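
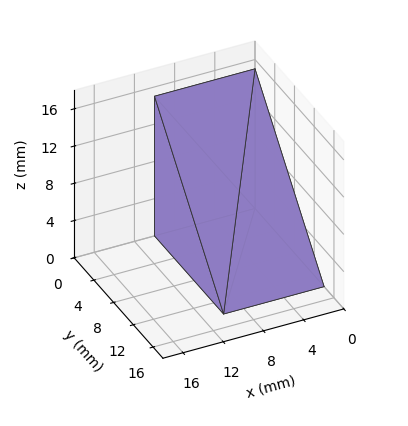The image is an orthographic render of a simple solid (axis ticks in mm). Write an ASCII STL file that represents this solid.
Reading the render: the shape is a wedge (ramp): 10 × 14 mm base, rising to 15 mm along the y=0 edge and sloping linearly to z=0 at y=14 (dimensions read to the nearest mm from the axis ticks). For the STL, each face is triangulated and given an outward normal.

solid part
  facet normal 0.0000 0.0000 -1.0000
    outer loop
      vertex 10.00 14.00 0.00
      vertex 10.00 0.00 0.00
      vertex 0.00 0.00 0.00
    endloop
  endfacet
  facet normal 0.0000 0.0000 -1.0000
    outer loop
      vertex 0.00 14.00 0.00
      vertex 10.00 14.00 0.00
      vertex 0.00 0.00 0.00
    endloop
  endfacet
  facet normal 0.0000 -1.0000 0.0000
    outer loop
      vertex 0.00 0.00 0.00
      vertex 10.00 0.00 0.00
      vertex 10.00 0.00 15.00
    endloop
  endfacet
  facet normal 0.0000 -1.0000 0.0000
    outer loop
      vertex 0.00 0.00 0.00
      vertex 10.00 0.00 15.00
      vertex 0.00 0.00 15.00
    endloop
  endfacet
  facet normal 0.0000 0.7311 0.6823
    outer loop
      vertex 0.00 0.00 15.00
      vertex 10.00 0.00 15.00
      vertex 10.00 14.00 0.00
    endloop
  endfacet
  facet normal 0.0000 0.7311 0.6823
    outer loop
      vertex 0.00 0.00 15.00
      vertex 10.00 14.00 0.00
      vertex 0.00 14.00 0.00
    endloop
  endfacet
  facet normal -1.0000 0.0000 0.0000
    outer loop
      vertex 0.00 0.00 15.00
      vertex 0.00 14.00 0.00
      vertex 0.00 0.00 0.00
    endloop
  endfacet
  facet normal 1.0000 0.0000 0.0000
    outer loop
      vertex 10.00 0.00 0.00
      vertex 10.00 14.00 0.00
      vertex 10.00 0.00 15.00
    endloop
  endfacet
endsolid part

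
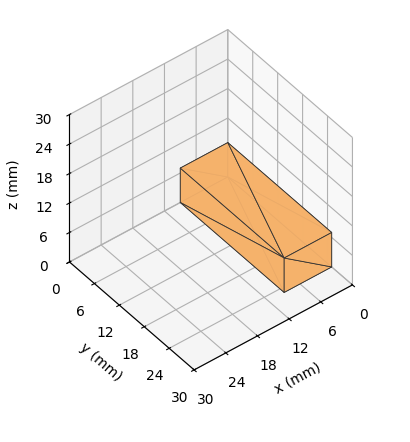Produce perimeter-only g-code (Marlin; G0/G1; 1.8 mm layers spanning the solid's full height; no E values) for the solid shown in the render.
Reading the render: the shape is a rectangular box, roughly 9 × 25 mm footprint and 7 mm tall (dimensions read to the nearest mm from the axis ticks). For the g-code, the solid's height is divided into equal slices at the stated Δz and each level perimeter traced with G1 moves after a G0 lift.

; perimeter-only toolpath
G21 ; units = mm
G90 ; absolute positioning
G28 ; home
; layer 1
G0 Z1.8
G0 X0.0 Y0.0
G1 X9.0 Y0.0
G1 X9.0 Y25.0
G1 X0.0 Y25.0
G1 X0.0 Y0.0
; layer 2
G0 Z3.5
G0 X0.0 Y0.0
G1 X9.0 Y0.0
G1 X9.0 Y25.0
G1 X0.0 Y25.0
G1 X0.0 Y0.0
; layer 3
G0 Z5.2
G0 X0.0 Y0.0
G1 X9.0 Y0.0
G1 X9.0 Y25.0
G1 X0.0 Y25.0
G1 X0.0 Y0.0
; layer 4
G0 Z7.0
G0 X0.0 Y0.0
G1 X9.0 Y0.0
G1 X9.0 Y25.0
G1 X0.0 Y25.0
G1 X0.0 Y0.0
M2 ; end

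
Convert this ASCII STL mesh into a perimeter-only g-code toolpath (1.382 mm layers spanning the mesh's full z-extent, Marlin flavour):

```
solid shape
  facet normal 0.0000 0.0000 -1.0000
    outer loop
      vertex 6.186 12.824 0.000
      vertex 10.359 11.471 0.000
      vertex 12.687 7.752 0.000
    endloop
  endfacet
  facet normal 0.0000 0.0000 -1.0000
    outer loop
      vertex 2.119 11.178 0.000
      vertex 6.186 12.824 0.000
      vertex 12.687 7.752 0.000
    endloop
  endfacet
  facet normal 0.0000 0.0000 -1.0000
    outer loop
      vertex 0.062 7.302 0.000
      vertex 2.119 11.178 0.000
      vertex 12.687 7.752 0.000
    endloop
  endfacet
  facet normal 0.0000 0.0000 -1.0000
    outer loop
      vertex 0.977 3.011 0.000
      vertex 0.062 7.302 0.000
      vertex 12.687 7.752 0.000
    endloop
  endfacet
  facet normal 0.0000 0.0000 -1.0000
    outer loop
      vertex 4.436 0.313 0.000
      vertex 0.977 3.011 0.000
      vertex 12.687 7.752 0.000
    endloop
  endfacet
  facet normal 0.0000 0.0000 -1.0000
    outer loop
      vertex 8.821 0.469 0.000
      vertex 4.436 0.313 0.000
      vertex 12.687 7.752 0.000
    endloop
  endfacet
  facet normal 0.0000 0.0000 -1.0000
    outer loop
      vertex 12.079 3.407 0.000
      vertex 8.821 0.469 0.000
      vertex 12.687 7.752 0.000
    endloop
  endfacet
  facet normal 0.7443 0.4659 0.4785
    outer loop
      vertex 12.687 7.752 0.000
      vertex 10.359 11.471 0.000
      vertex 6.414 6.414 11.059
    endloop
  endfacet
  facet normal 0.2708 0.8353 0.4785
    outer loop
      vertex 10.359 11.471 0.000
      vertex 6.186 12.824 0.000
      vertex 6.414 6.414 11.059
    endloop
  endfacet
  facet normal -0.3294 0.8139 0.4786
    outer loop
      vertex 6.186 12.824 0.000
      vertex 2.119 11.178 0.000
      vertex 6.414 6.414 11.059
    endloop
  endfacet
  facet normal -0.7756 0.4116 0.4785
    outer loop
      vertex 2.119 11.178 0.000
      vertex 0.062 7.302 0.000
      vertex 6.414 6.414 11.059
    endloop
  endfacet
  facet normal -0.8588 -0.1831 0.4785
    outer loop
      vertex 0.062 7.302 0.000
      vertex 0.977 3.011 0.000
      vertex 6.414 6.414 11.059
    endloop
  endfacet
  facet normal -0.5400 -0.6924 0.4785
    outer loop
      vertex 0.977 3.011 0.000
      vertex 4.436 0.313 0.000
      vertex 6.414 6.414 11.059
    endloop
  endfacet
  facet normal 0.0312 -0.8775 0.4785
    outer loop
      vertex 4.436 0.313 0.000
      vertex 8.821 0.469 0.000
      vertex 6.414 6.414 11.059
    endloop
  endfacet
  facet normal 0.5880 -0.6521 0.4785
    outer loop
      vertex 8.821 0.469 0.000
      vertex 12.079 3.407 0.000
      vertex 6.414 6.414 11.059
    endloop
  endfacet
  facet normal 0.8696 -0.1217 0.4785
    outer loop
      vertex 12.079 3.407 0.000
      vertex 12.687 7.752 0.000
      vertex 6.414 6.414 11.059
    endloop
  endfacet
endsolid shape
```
; perimeter-only toolpath
G21 ; units = mm
G90 ; absolute positioning
G28 ; home
; layer 1
G0 Z1.382
G0 X11.903 Y7.585
G1 X9.866 Y10.839
G1 X6.215 Y12.023
G1 X2.656 Y10.583
G1 X0.856 Y7.191
G1 X1.657 Y3.436
G1 X4.683 Y1.076
G1 X8.520 Y1.212
G1 X11.371 Y3.783
G1 X11.903 Y7.585
; layer 2
G0 Z2.765
G0 X11.119 Y7.418
G1 X9.373 Y10.207
G1 X6.243 Y11.222
G1 X3.193 Y9.987
G1 X1.650 Y7.080
G1 X2.336 Y3.862
G1 X4.931 Y1.838
G1 X8.219 Y1.955
G1 X10.663 Y4.159
G1 X11.119 Y7.418
; layer 3
G0 Z4.147
G0 X10.335 Y7.250
G1 X8.880 Y9.575
G1 X6.271 Y10.420
G1 X3.730 Y9.392
G1 X2.444 Y6.969
G1 X3.016 Y4.287
G1 X5.178 Y2.601
G1 X7.918 Y2.698
G1 X9.955 Y4.535
G1 X10.335 Y7.250
; layer 4
G0 Z5.529
G0 X9.550 Y7.083
G1 X8.386 Y8.942
G1 X6.300 Y9.619
G1 X4.266 Y8.796
G1 X3.238 Y6.858
G1 X3.696 Y4.713
G1 X5.425 Y3.363
G1 X7.617 Y3.442
G1 X9.247 Y4.910
G1 X9.550 Y7.083
; layer 5
G0 Z6.912
G0 X8.766 Y6.916
G1 X7.893 Y8.310
G1 X6.329 Y8.818
G1 X4.803 Y8.201
G1 X4.032 Y6.747
G1 X4.375 Y5.138
G1 X5.672 Y4.126
G1 X7.317 Y4.185
G1 X8.538 Y5.286
G1 X8.766 Y6.916
; layer 6
G0 Z8.294
G0 X7.982 Y6.748
G1 X7.400 Y7.678
G1 X6.357 Y8.016
G1 X5.340 Y7.605
G1 X4.826 Y6.636
G1 X5.055 Y5.563
G1 X5.919 Y4.889
G1 X7.016 Y4.928
G1 X7.830 Y5.662
G1 X7.982 Y6.748
; layer 7
G0 Z9.677
G0 X7.198 Y6.581
G1 X6.907 Y7.046
G1 X6.385 Y7.215
G1 X5.877 Y7.009
G1 X5.620 Y6.525
G1 X5.734 Y5.989
G1 X6.167 Y5.651
G1 X6.715 Y5.671
G1 X7.122 Y6.038
G1 X7.198 Y6.581
M2 ; end

The solid is a regular 9-sided pyramid, base circumscribed radius ≈ 6.41 mm, apex at z ≈ 11.1 mm. Slicing at Δz = 1.382 mm — 8 equal slices spanning the solid's height, so layer i sits at z = i·h/8 — gives 7 non-empty perimeters. Each is a 9-segment closed polygon; G0 lifts to the layer z and rapids to the start vertex, then G1 traces the edges. The cross-section shrinks linearly with z (the slice at the apex is degenerate and omitted).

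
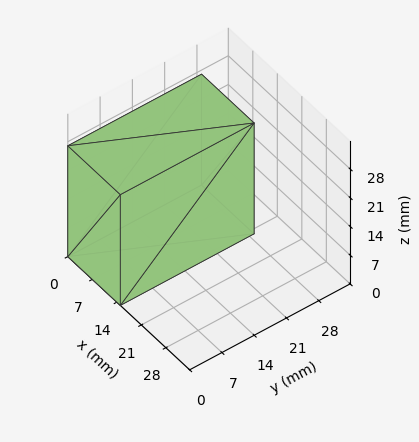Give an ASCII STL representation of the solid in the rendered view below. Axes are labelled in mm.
Reading the render: the shape is a rectangular box, roughly 15 × 29 mm footprint and 27 mm tall (dimensions read to the nearest mm from the axis ticks). For the STL, each face is triangulated and given an outward normal.

solid part
  facet normal 0.0000 0.0000 -1.0000
    outer loop
      vertex 15.00 29.00 0.00
      vertex 15.00 0.00 0.00
      vertex 0.00 0.00 0.00
    endloop
  endfacet
  facet normal 0.0000 0.0000 -1.0000
    outer loop
      vertex 0.00 29.00 0.00
      vertex 15.00 29.00 0.00
      vertex 0.00 0.00 0.00
    endloop
  endfacet
  facet normal 0.0000 0.0000 1.0000
    outer loop
      vertex 0.00 0.00 27.00
      vertex 15.00 0.00 27.00
      vertex 15.00 29.00 27.00
    endloop
  endfacet
  facet normal 0.0000 0.0000 1.0000
    outer loop
      vertex 0.00 0.00 27.00
      vertex 15.00 29.00 27.00
      vertex 0.00 29.00 27.00
    endloop
  endfacet
  facet normal 0.0000 -1.0000 0.0000
    outer loop
      vertex 0.00 0.00 0.00
      vertex 15.00 0.00 0.00
      vertex 15.00 0.00 27.00
    endloop
  endfacet
  facet normal 0.0000 -1.0000 0.0000
    outer loop
      vertex 0.00 0.00 0.00
      vertex 15.00 0.00 27.00
      vertex 0.00 0.00 27.00
    endloop
  endfacet
  facet normal 0.0000 1.0000 0.0000
    outer loop
      vertex 15.00 29.00 27.00
      vertex 15.00 29.00 0.00
      vertex 0.00 29.00 0.00
    endloop
  endfacet
  facet normal 0.0000 1.0000 0.0000
    outer loop
      vertex 0.00 29.00 27.00
      vertex 15.00 29.00 27.00
      vertex 0.00 29.00 0.00
    endloop
  endfacet
  facet normal -1.0000 0.0000 0.0000
    outer loop
      vertex 0.00 29.00 27.00
      vertex 0.00 29.00 0.00
      vertex 0.00 0.00 0.00
    endloop
  endfacet
  facet normal -1.0000 0.0000 0.0000
    outer loop
      vertex 0.00 0.00 27.00
      vertex 0.00 29.00 27.00
      vertex 0.00 0.00 0.00
    endloop
  endfacet
  facet normal 1.0000 0.0000 0.0000
    outer loop
      vertex 15.00 0.00 0.00
      vertex 15.00 29.00 0.00
      vertex 15.00 29.00 27.00
    endloop
  endfacet
  facet normal 1.0000 0.0000 0.0000
    outer loop
      vertex 15.00 0.00 0.00
      vertex 15.00 29.00 27.00
      vertex 15.00 0.00 27.00
    endloop
  endfacet
endsolid part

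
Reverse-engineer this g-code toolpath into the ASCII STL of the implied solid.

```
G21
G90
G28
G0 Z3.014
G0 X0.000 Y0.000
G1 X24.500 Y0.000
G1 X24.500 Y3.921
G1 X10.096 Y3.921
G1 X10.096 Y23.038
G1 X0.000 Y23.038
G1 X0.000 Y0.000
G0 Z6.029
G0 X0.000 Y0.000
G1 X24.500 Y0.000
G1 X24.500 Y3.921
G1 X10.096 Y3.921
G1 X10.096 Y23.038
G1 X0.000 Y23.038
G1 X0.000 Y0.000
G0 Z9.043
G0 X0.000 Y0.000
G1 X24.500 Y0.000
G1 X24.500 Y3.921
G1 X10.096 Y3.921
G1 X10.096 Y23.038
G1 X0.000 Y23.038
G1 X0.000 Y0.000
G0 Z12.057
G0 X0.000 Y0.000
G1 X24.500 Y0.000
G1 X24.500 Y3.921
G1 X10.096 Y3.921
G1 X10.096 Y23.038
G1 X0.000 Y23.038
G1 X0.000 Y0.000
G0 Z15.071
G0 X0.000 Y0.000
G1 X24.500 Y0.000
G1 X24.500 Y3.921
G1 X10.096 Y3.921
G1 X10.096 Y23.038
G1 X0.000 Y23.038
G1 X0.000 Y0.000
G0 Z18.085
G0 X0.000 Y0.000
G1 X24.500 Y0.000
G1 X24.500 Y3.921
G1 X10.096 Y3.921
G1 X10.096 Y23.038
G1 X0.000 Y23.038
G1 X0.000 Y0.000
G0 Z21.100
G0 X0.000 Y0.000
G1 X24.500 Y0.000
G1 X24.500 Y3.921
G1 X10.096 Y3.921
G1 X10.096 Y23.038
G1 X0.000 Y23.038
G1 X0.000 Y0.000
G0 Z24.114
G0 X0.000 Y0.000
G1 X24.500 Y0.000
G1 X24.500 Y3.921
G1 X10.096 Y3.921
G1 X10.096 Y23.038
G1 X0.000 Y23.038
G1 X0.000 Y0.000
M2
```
solid part
  facet normal 0.0000 0.0000 -1.0000
    outer loop
      vertex 24.500 3.921 0.000
      vertex 24.500 0.000 0.000
      vertex 0.000 0.000 0.000
    endloop
  endfacet
  facet normal 0.0000 0.0000 -1.0000
    outer loop
      vertex 10.096 3.921 0.000
      vertex 24.500 3.921 0.000
      vertex 0.000 0.000 0.000
    endloop
  endfacet
  facet normal 0.0000 0.0000 -1.0000
    outer loop
      vertex 10.096 23.038 0.000
      vertex 10.096 3.921 0.000
      vertex 0.000 0.000 0.000
    endloop
  endfacet
  facet normal 0.0000 0.0000 -1.0000
    outer loop
      vertex 0.000 23.038 0.000
      vertex 10.096 23.038 0.000
      vertex 0.000 0.000 0.000
    endloop
  endfacet
  facet normal 0.0000 0.0000 1.0000
    outer loop
      vertex 0.000 0.000 24.114
      vertex 24.500 0.000 24.114
      vertex 24.500 3.921 24.114
    endloop
  endfacet
  facet normal 0.0000 0.0000 1.0000
    outer loop
      vertex 0.000 0.000 24.114
      vertex 24.500 3.921 24.114
      vertex 10.096 3.921 24.114
    endloop
  endfacet
  facet normal 0.0000 0.0000 1.0000
    outer loop
      vertex 0.000 0.000 24.114
      vertex 10.096 3.921 24.114
      vertex 10.096 23.038 24.114
    endloop
  endfacet
  facet normal 0.0000 0.0000 1.0000
    outer loop
      vertex 0.000 0.000 24.114
      vertex 10.096 23.038 24.114
      vertex 0.000 23.038 24.114
    endloop
  endfacet
  facet normal 0.0000 -1.0000 0.0000
    outer loop
      vertex 0.000 0.000 0.000
      vertex 24.500 0.000 0.000
      vertex 24.500 0.000 24.114
    endloop
  endfacet
  facet normal 0.0000 -1.0000 0.0000
    outer loop
      vertex 0.000 0.000 0.000
      vertex 24.500 0.000 24.114
      vertex 0.000 0.000 24.114
    endloop
  endfacet
  facet normal 1.0000 0.0000 0.0000
    outer loop
      vertex 24.500 0.000 0.000
      vertex 24.500 3.921 0.000
      vertex 24.500 3.921 24.114
    endloop
  endfacet
  facet normal 1.0000 0.0000 0.0000
    outer loop
      vertex 24.500 0.000 0.000
      vertex 24.500 3.921 24.114
      vertex 24.500 0.000 24.114
    endloop
  endfacet
  facet normal 0.0000 1.0000 0.0000
    outer loop
      vertex 24.500 3.921 0.000
      vertex 10.096 3.921 0.000
      vertex 10.096 3.921 24.114
    endloop
  endfacet
  facet normal 0.0000 1.0000 0.0000
    outer loop
      vertex 24.500 3.921 0.000
      vertex 10.096 3.921 24.114
      vertex 24.500 3.921 24.114
    endloop
  endfacet
  facet normal 1.0000 0.0000 0.0000
    outer loop
      vertex 10.096 3.921 0.000
      vertex 10.096 23.038 0.000
      vertex 10.096 23.038 24.114
    endloop
  endfacet
  facet normal 1.0000 0.0000 0.0000
    outer loop
      vertex 10.096 3.921 0.000
      vertex 10.096 23.038 24.114
      vertex 10.096 3.921 24.114
    endloop
  endfacet
  facet normal 0.0000 1.0000 0.0000
    outer loop
      vertex 10.096 23.038 0.000
      vertex 0.000 23.038 0.000
      vertex 0.000 23.038 24.114
    endloop
  endfacet
  facet normal 0.0000 1.0000 0.0000
    outer loop
      vertex 10.096 23.038 0.000
      vertex 0.000 23.038 24.114
      vertex 10.096 23.038 24.114
    endloop
  endfacet
  facet normal -1.0000 0.0000 0.0000
    outer loop
      vertex 0.000 23.038 0.000
      vertex 0.000 0.000 0.000
      vertex 0.000 0.000 24.114
    endloop
  endfacet
  facet normal -1.0000 0.0000 0.0000
    outer loop
      vertex 0.000 23.038 0.000
      vertex 0.000 0.000 24.114
      vertex 0.000 23.038 24.114
    endloop
  endfacet
endsolid part

The G0 Z moves step by Δz≈3.014 mm. Every layer's G1 loop is the same polygon, so the solid is a straight extrusion of it from z=0 to z≈24.1. Closing with flat bottom and top caps and triangulating gives 20 facets — an L-shaped prism: outer 24.5 × 23 mm, arm thicknesses ≈ 3.92 mm (horizontal) and 10.1 mm (vertical), extruded 24.1 mm in z.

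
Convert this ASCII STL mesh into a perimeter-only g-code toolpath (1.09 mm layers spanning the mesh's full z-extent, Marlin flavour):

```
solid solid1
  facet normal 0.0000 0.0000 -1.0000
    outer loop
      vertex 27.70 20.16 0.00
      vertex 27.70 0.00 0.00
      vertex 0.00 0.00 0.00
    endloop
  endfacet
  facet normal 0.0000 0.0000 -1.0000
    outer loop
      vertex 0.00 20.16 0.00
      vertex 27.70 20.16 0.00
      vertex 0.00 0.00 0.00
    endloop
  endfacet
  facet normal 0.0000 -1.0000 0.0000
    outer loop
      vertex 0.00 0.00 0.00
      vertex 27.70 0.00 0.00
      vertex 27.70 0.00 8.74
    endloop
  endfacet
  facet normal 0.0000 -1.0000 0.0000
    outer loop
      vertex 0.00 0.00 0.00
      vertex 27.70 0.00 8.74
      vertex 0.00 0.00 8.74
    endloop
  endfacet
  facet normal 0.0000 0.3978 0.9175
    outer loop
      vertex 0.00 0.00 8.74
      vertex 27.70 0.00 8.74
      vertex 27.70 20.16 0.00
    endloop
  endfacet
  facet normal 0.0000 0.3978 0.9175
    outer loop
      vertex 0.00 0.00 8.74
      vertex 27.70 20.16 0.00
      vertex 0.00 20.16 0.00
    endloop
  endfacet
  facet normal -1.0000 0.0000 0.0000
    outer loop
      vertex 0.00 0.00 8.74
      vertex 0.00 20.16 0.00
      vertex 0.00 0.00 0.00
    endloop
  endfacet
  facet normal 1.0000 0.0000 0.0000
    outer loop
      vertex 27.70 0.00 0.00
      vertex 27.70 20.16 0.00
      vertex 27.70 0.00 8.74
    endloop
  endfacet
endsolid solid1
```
; perimeter-only toolpath
G21 ; units = mm
G90 ; absolute positioning
G28 ; home
; layer 1
G0 Z1.09
G0 X0.00 Y0.00
G1 X27.70 Y0.00
G1 X27.70 Y17.64
G1 X0.00 Y17.64
G1 X0.00 Y0.00
; layer 2
G0 Z2.19
G0 X0.00 Y0.00
G1 X27.70 Y0.00
G1 X27.70 Y15.12
G1 X0.00 Y15.12
G1 X0.00 Y0.00
; layer 3
G0 Z3.28
G0 X0.00 Y0.00
G1 X27.70 Y0.00
G1 X27.70 Y12.60
G1 X0.00 Y12.60
G1 X0.00 Y0.00
; layer 4
G0 Z4.37
G0 X0.00 Y0.00
G1 X27.70 Y0.00
G1 X27.70 Y10.08
G1 X0.00 Y10.08
G1 X0.00 Y0.00
; layer 5
G0 Z5.46
G0 X0.00 Y0.00
G1 X27.70 Y0.00
G1 X27.70 Y7.56
G1 X0.00 Y7.56
G1 X0.00 Y0.00
; layer 6
G0 Z6.55
G0 X0.00 Y0.00
G1 X27.70 Y0.00
G1 X27.70 Y5.04
G1 X0.00 Y5.04
G1 X0.00 Y0.00
; layer 7
G0 Z7.65
G0 X0.00 Y0.00
G1 X27.70 Y0.00
G1 X27.70 Y2.52
G1 X0.00 Y2.52
G1 X0.00 Y0.00
M2 ; end

The solid is a wedge (ramp): 27.7 × 20.2 mm base, rising to 8.74 mm along the y=0 edge and sloping linearly to z=0 at y=20.2. Slicing at Δz = 1.09 mm — 8 equal slices spanning the solid's height, so layer i sits at z = i·h/8 — gives 7 non-empty perimeters. Each is a 4-segment closed polygon; G0 lifts to the layer z and rapids to the start vertex, then G1 traces the edges. The cross-section shrinks linearly with z (the slice at the apex is degenerate and omitted).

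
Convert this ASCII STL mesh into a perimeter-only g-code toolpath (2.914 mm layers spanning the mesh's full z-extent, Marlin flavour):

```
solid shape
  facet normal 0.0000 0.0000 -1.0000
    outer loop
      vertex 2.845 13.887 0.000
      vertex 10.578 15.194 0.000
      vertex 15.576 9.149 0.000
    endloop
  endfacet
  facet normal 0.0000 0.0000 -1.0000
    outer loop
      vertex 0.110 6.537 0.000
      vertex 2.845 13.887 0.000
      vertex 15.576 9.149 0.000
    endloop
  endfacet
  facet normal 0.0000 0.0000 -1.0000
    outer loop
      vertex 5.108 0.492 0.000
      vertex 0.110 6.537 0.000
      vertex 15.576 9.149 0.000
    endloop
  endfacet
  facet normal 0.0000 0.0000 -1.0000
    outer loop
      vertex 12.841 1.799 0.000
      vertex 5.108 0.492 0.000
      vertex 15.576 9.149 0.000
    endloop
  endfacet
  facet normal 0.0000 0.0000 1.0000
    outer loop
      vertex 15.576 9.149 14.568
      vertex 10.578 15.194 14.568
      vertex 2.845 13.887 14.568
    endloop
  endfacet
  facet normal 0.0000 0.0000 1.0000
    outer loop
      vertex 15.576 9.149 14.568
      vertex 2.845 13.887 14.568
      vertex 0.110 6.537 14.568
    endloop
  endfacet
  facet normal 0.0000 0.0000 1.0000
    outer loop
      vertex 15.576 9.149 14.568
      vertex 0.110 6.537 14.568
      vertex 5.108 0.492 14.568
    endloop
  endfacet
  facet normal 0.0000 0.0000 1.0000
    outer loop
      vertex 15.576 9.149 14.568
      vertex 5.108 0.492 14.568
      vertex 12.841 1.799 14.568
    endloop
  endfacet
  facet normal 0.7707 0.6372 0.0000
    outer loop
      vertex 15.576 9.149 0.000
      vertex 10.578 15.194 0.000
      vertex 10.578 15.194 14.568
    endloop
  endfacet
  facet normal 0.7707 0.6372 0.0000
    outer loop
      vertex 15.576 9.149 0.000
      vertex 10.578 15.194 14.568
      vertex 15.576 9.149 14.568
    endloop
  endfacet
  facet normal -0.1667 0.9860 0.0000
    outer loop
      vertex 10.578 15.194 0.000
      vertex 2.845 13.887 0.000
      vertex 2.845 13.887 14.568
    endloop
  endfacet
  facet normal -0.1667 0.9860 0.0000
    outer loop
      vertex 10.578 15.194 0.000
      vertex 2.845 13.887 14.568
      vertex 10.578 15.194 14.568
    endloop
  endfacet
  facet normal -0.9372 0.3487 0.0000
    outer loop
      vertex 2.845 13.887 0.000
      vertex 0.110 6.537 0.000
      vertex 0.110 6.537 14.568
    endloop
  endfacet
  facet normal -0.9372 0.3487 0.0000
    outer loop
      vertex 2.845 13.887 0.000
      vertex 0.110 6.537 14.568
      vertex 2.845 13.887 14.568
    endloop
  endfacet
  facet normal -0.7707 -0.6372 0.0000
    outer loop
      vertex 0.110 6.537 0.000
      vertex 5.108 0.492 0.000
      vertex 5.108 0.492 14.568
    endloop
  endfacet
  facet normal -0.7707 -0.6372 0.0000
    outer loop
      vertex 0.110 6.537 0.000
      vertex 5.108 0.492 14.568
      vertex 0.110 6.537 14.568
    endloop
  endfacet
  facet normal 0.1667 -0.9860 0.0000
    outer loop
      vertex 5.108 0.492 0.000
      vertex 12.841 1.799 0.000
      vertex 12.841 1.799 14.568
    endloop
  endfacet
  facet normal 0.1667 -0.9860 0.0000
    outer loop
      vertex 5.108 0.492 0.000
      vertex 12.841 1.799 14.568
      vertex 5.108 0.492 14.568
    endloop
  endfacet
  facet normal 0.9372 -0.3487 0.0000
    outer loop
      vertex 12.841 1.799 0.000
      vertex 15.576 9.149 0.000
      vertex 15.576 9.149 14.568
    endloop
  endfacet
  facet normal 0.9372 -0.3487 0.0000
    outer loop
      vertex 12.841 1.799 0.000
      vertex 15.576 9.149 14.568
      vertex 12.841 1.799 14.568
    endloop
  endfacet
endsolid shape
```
; perimeter-only toolpath
G21 ; units = mm
G90 ; absolute positioning
G28 ; home
; layer 1
G0 Z2.914
G0 X15.576 Y9.149
G1 X10.578 Y15.194
G1 X2.845 Y13.887
G1 X0.110 Y6.537
G1 X5.108 Y0.492
G1 X12.841 Y1.799
G1 X15.576 Y9.149
; layer 2
G0 Z5.827
G0 X15.576 Y9.149
G1 X10.578 Y15.194
G1 X2.845 Y13.887
G1 X0.110 Y6.537
G1 X5.108 Y0.492
G1 X12.841 Y1.799
G1 X15.576 Y9.149
; layer 3
G0 Z8.741
G0 X15.576 Y9.149
G1 X10.578 Y15.194
G1 X2.845 Y13.887
G1 X0.110 Y6.537
G1 X5.108 Y0.492
G1 X12.841 Y1.799
G1 X15.576 Y9.149
; layer 4
G0 Z11.654
G0 X15.576 Y9.149
G1 X10.578 Y15.194
G1 X2.845 Y13.887
G1 X0.110 Y6.537
G1 X5.108 Y0.492
G1 X12.841 Y1.799
G1 X15.576 Y9.149
; layer 5
G0 Z14.568
G0 X15.576 Y9.149
G1 X10.578 Y15.194
G1 X2.845 Y13.887
G1 X0.110 Y6.537
G1 X5.108 Y0.492
G1 X12.841 Y1.799
G1 X15.576 Y9.149
M2 ; end

The solid is a regular 6-sided prism (a cylinder approximated with 6 flat sides), circumscribed radius ≈ 7.84 mm, height ≈ 14.6 mm. Slicing at Δz = 2.914 mm — 5 equal slices spanning the solid's height, so layer i sits at z = i·h/5 — gives 5 non-empty perimeters. Each is a 6-segment closed polygon; G0 lifts to the layer z and rapids to the start vertex, then G1 traces the edges.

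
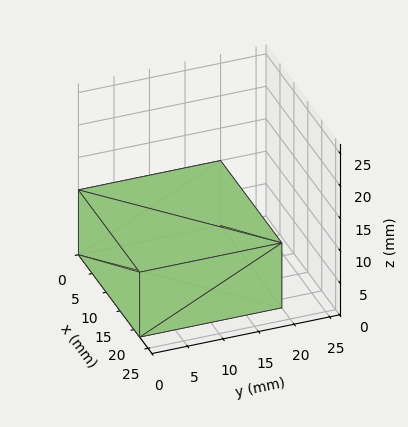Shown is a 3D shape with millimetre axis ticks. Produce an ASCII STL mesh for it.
Reading the render: the shape is a rectangular box, roughly 22 × 20 mm footprint and 10 mm tall (dimensions read to the nearest mm from the axis ticks). For the STL, each face is triangulated and given an outward normal.

solid part
  facet normal 0.0000 0.0000 -1.0000
    outer loop
      vertex 22.000 20.000 0.000
      vertex 22.000 0.000 0.000
      vertex 0.000 0.000 0.000
    endloop
  endfacet
  facet normal 0.0000 0.0000 -1.0000
    outer loop
      vertex 0.000 20.000 0.000
      vertex 22.000 20.000 0.000
      vertex 0.000 0.000 0.000
    endloop
  endfacet
  facet normal 0.0000 0.0000 1.0000
    outer loop
      vertex 0.000 0.000 10.000
      vertex 22.000 0.000 10.000
      vertex 22.000 20.000 10.000
    endloop
  endfacet
  facet normal 0.0000 0.0000 1.0000
    outer loop
      vertex 0.000 0.000 10.000
      vertex 22.000 20.000 10.000
      vertex 0.000 20.000 10.000
    endloop
  endfacet
  facet normal 0.0000 -1.0000 0.0000
    outer loop
      vertex 0.000 0.000 0.000
      vertex 22.000 0.000 0.000
      vertex 22.000 0.000 10.000
    endloop
  endfacet
  facet normal 0.0000 -1.0000 0.0000
    outer loop
      vertex 0.000 0.000 0.000
      vertex 22.000 0.000 10.000
      vertex 0.000 0.000 10.000
    endloop
  endfacet
  facet normal 0.0000 1.0000 0.0000
    outer loop
      vertex 22.000 20.000 10.000
      vertex 22.000 20.000 0.000
      vertex 0.000 20.000 0.000
    endloop
  endfacet
  facet normal 0.0000 1.0000 0.0000
    outer loop
      vertex 0.000 20.000 10.000
      vertex 22.000 20.000 10.000
      vertex 0.000 20.000 0.000
    endloop
  endfacet
  facet normal -1.0000 0.0000 0.0000
    outer loop
      vertex 0.000 20.000 10.000
      vertex 0.000 20.000 0.000
      vertex 0.000 0.000 0.000
    endloop
  endfacet
  facet normal -1.0000 0.0000 0.0000
    outer loop
      vertex 0.000 0.000 10.000
      vertex 0.000 20.000 10.000
      vertex 0.000 0.000 0.000
    endloop
  endfacet
  facet normal 1.0000 0.0000 0.0000
    outer loop
      vertex 22.000 0.000 0.000
      vertex 22.000 20.000 0.000
      vertex 22.000 20.000 10.000
    endloop
  endfacet
  facet normal 1.0000 0.0000 0.0000
    outer loop
      vertex 22.000 0.000 0.000
      vertex 22.000 20.000 10.000
      vertex 22.000 0.000 10.000
    endloop
  endfacet
endsolid part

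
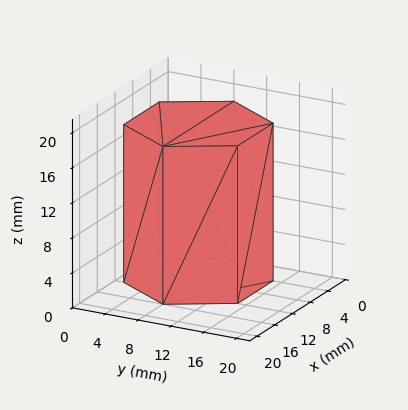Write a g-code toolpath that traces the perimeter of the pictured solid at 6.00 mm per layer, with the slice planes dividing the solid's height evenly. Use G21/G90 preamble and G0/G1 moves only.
Reading the render: the shape is a regular 6-sided prism (a cylinder approximated with 6 flat sides), circumscribed radius ≈ 8 mm, height ≈ 18 mm (dimensions read to the nearest mm from the axis ticks). For the g-code, the solid's height is divided into equal slices at the stated Δz and each level perimeter traced with G1 moves after a G0 lift.

; perimeter-only toolpath
G21 ; units = mm
G90 ; absolute positioning
G28 ; home
; layer 1
G0 Z6.00
G0 X16.00 Y8.00
G1 X12.00 Y14.93
G1 X4.00 Y14.93
G1 X0.00 Y8.00
G1 X4.00 Y1.07
G1 X12.00 Y1.07
G1 X16.00 Y8.00
; layer 2
G0 Z12.00
G0 X16.00 Y8.00
G1 X12.00 Y14.93
G1 X4.00 Y14.93
G1 X0.00 Y8.00
G1 X4.00 Y1.07
G1 X12.00 Y1.07
G1 X16.00 Y8.00
; layer 3
G0 Z18.00
G0 X16.00 Y8.00
G1 X12.00 Y14.93
G1 X4.00 Y14.93
G1 X0.00 Y8.00
G1 X4.00 Y1.07
G1 X12.00 Y1.07
G1 X16.00 Y8.00
M2 ; end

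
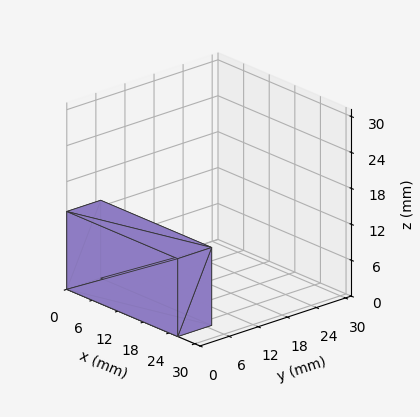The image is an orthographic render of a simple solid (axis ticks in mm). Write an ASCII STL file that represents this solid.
Reading the render: the shape is a rectangular box, roughly 26 × 7 mm footprint and 13 mm tall (dimensions read to the nearest mm from the axis ticks). For the STL, each face is triangulated and given an outward normal.

solid part
  facet normal 0.0000 0.0000 -1.0000
    outer loop
      vertex 26.0 7.0 0.0
      vertex 26.0 0.0 0.0
      vertex 0.0 0.0 0.0
    endloop
  endfacet
  facet normal 0.0000 0.0000 -1.0000
    outer loop
      vertex 0.0 7.0 0.0
      vertex 26.0 7.0 0.0
      vertex 0.0 0.0 0.0
    endloop
  endfacet
  facet normal 0.0000 0.0000 1.0000
    outer loop
      vertex 0.0 0.0 13.0
      vertex 26.0 0.0 13.0
      vertex 26.0 7.0 13.0
    endloop
  endfacet
  facet normal 0.0000 0.0000 1.0000
    outer loop
      vertex 0.0 0.0 13.0
      vertex 26.0 7.0 13.0
      vertex 0.0 7.0 13.0
    endloop
  endfacet
  facet normal 0.0000 -1.0000 0.0000
    outer loop
      vertex 0.0 0.0 0.0
      vertex 26.0 0.0 0.0
      vertex 26.0 0.0 13.0
    endloop
  endfacet
  facet normal 0.0000 -1.0000 0.0000
    outer loop
      vertex 0.0 0.0 0.0
      vertex 26.0 0.0 13.0
      vertex 0.0 0.0 13.0
    endloop
  endfacet
  facet normal 0.0000 1.0000 0.0000
    outer loop
      vertex 26.0 7.0 13.0
      vertex 26.0 7.0 0.0
      vertex 0.0 7.0 0.0
    endloop
  endfacet
  facet normal 0.0000 1.0000 0.0000
    outer loop
      vertex 0.0 7.0 13.0
      vertex 26.0 7.0 13.0
      vertex 0.0 7.0 0.0
    endloop
  endfacet
  facet normal -1.0000 0.0000 0.0000
    outer loop
      vertex 0.0 7.0 13.0
      vertex 0.0 7.0 0.0
      vertex 0.0 0.0 0.0
    endloop
  endfacet
  facet normal -1.0000 0.0000 0.0000
    outer loop
      vertex 0.0 0.0 13.0
      vertex 0.0 7.0 13.0
      vertex 0.0 0.0 0.0
    endloop
  endfacet
  facet normal 1.0000 0.0000 0.0000
    outer loop
      vertex 26.0 0.0 0.0
      vertex 26.0 7.0 0.0
      vertex 26.0 7.0 13.0
    endloop
  endfacet
  facet normal 1.0000 0.0000 0.0000
    outer loop
      vertex 26.0 0.0 0.0
      vertex 26.0 7.0 13.0
      vertex 26.0 0.0 13.0
    endloop
  endfacet
endsolid part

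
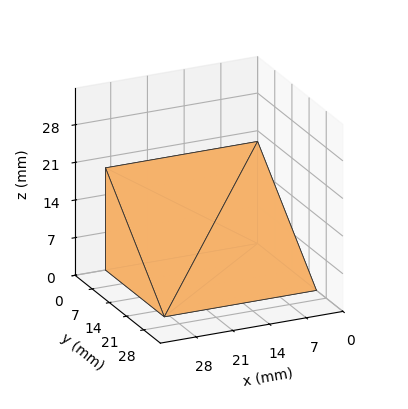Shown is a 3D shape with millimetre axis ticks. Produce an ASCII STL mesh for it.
Reading the render: the shape is a wedge (ramp): 29 × 24 mm base, rising to 19 mm along the y=0 edge and sloping linearly to z=0 at y=24 (dimensions read to the nearest mm from the axis ticks). For the STL, each face is triangulated and given an outward normal.

solid part
  facet normal 0.0000 0.0000 -1.0000
    outer loop
      vertex 29.000 24.000 0.000
      vertex 29.000 0.000 0.000
      vertex 0.000 0.000 0.000
    endloop
  endfacet
  facet normal 0.0000 0.0000 -1.0000
    outer loop
      vertex 0.000 24.000 0.000
      vertex 29.000 24.000 0.000
      vertex 0.000 0.000 0.000
    endloop
  endfacet
  facet normal 0.0000 -1.0000 0.0000
    outer loop
      vertex 0.000 0.000 0.000
      vertex 29.000 0.000 0.000
      vertex 29.000 0.000 19.000
    endloop
  endfacet
  facet normal 0.0000 -1.0000 0.0000
    outer loop
      vertex 0.000 0.000 0.000
      vertex 29.000 0.000 19.000
      vertex 0.000 0.000 19.000
    endloop
  endfacet
  facet normal 0.0000 0.6207 0.7840
    outer loop
      vertex 0.000 0.000 19.000
      vertex 29.000 0.000 19.000
      vertex 29.000 24.000 0.000
    endloop
  endfacet
  facet normal 0.0000 0.6207 0.7840
    outer loop
      vertex 0.000 0.000 19.000
      vertex 29.000 24.000 0.000
      vertex 0.000 24.000 0.000
    endloop
  endfacet
  facet normal -1.0000 0.0000 0.0000
    outer loop
      vertex 0.000 0.000 19.000
      vertex 0.000 24.000 0.000
      vertex 0.000 0.000 0.000
    endloop
  endfacet
  facet normal 1.0000 0.0000 0.0000
    outer loop
      vertex 29.000 0.000 0.000
      vertex 29.000 24.000 0.000
      vertex 29.000 0.000 19.000
    endloop
  endfacet
endsolid part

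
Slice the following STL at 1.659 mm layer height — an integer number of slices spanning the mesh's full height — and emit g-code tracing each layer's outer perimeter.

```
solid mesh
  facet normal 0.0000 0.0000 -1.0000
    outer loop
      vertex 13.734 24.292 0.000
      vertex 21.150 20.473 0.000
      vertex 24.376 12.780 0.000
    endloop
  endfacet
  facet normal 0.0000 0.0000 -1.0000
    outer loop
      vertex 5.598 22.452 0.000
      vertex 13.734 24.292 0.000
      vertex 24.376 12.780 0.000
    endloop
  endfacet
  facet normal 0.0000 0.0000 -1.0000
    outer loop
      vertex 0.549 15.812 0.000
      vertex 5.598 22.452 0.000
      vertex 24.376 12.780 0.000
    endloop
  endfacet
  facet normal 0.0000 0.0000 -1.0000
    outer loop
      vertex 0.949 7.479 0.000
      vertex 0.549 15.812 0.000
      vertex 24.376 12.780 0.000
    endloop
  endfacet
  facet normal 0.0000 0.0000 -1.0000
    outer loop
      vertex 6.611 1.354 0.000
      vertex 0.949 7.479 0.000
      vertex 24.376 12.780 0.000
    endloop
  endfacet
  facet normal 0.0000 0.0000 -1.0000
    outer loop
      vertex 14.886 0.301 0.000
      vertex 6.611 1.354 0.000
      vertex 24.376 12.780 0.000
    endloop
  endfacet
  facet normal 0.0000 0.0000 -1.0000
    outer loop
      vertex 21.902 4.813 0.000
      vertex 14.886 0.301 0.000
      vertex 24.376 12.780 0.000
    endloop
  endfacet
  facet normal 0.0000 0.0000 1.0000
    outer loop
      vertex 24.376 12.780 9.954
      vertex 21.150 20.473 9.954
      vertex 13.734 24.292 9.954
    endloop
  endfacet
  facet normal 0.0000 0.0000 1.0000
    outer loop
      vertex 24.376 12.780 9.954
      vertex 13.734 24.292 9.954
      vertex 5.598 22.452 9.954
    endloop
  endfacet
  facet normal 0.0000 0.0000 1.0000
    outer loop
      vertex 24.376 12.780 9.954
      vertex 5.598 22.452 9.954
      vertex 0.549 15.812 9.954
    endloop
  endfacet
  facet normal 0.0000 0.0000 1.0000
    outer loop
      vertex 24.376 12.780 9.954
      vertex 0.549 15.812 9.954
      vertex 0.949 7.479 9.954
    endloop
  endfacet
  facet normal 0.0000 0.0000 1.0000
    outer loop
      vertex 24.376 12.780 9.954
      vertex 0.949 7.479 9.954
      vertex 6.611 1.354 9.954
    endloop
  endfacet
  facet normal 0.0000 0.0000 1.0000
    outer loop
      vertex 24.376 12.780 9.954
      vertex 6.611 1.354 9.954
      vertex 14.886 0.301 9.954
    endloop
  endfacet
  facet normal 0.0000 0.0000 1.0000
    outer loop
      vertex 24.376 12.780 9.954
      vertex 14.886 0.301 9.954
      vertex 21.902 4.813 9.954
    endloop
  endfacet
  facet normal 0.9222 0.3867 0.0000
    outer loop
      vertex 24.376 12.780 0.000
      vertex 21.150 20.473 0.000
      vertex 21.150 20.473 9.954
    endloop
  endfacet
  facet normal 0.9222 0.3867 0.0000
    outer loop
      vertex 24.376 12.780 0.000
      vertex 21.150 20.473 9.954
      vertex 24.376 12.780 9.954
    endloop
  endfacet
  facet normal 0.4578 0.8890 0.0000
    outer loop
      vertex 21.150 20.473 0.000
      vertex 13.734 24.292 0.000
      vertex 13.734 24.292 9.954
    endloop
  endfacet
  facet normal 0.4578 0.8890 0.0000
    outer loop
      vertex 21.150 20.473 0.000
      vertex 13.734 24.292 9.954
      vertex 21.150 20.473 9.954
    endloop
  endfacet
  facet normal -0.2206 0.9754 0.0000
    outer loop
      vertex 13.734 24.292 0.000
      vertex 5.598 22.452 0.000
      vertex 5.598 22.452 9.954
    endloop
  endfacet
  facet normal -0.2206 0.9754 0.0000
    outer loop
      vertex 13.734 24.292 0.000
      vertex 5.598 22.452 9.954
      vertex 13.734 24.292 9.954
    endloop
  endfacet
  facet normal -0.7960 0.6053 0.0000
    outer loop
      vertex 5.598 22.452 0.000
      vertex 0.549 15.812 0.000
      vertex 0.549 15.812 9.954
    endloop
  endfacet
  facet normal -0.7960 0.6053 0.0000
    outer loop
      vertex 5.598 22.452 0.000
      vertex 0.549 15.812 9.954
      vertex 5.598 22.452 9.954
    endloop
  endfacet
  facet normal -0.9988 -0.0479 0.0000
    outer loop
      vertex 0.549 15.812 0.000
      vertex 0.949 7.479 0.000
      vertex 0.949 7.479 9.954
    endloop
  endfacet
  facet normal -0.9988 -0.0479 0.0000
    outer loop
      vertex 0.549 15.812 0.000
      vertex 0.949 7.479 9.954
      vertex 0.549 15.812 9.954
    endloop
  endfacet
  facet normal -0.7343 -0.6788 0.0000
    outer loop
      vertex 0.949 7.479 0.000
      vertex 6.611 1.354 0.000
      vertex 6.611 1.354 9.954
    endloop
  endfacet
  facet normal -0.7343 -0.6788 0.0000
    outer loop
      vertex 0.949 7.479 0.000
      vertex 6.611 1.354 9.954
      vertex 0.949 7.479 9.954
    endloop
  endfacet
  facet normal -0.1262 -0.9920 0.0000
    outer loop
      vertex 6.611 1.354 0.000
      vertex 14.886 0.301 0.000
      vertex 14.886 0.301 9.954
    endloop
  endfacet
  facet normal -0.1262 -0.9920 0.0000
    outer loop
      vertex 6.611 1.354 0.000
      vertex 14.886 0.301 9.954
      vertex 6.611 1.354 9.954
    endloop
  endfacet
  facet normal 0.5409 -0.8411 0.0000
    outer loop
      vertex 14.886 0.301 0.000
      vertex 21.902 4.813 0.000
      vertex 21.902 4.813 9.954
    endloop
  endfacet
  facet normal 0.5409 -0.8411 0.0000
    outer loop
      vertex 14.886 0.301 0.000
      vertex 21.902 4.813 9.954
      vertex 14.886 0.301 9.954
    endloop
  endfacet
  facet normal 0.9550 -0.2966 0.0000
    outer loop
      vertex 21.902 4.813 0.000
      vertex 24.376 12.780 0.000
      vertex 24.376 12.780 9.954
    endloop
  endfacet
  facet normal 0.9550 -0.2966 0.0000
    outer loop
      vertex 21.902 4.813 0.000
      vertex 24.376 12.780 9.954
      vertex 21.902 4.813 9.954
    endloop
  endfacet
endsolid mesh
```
; perimeter-only toolpath
G21 ; units = mm
G90 ; absolute positioning
G28 ; home
; layer 1
G0 Z1.659
G0 X24.376 Y12.780
G1 X21.150 Y20.473
G1 X13.734 Y24.292
G1 X5.598 Y22.452
G1 X0.549 Y15.812
G1 X0.949 Y7.479
G1 X6.611 Y1.354
G1 X14.886 Y0.301
G1 X21.902 Y4.813
G1 X24.376 Y12.780
; layer 2
G0 Z3.318
G0 X24.376 Y12.780
G1 X21.150 Y20.473
G1 X13.734 Y24.292
G1 X5.598 Y22.452
G1 X0.549 Y15.812
G1 X0.949 Y7.479
G1 X6.611 Y1.354
G1 X14.886 Y0.301
G1 X21.902 Y4.813
G1 X24.376 Y12.780
; layer 3
G0 Z4.977
G0 X24.376 Y12.780
G1 X21.150 Y20.473
G1 X13.734 Y24.292
G1 X5.598 Y22.452
G1 X0.549 Y15.812
G1 X0.949 Y7.479
G1 X6.611 Y1.354
G1 X14.886 Y0.301
G1 X21.902 Y4.813
G1 X24.376 Y12.780
; layer 4
G0 Z6.636
G0 X24.376 Y12.780
G1 X21.150 Y20.473
G1 X13.734 Y24.292
G1 X5.598 Y22.452
G1 X0.549 Y15.812
G1 X0.949 Y7.479
G1 X6.611 Y1.354
G1 X14.886 Y0.301
G1 X21.902 Y4.813
G1 X24.376 Y12.780
; layer 5
G0 Z8.295
G0 X24.376 Y12.780
G1 X21.150 Y20.473
G1 X13.734 Y24.292
G1 X5.598 Y22.452
G1 X0.549 Y15.812
G1 X0.949 Y7.479
G1 X6.611 Y1.354
G1 X14.886 Y0.301
G1 X21.902 Y4.813
G1 X24.376 Y12.780
; layer 6
G0 Z9.954
G0 X24.376 Y12.780
G1 X21.150 Y20.473
G1 X13.734 Y24.292
G1 X5.598 Y22.452
G1 X0.549 Y15.812
G1 X0.949 Y7.479
G1 X6.611 Y1.354
G1 X14.886 Y0.301
G1 X21.902 Y4.813
G1 X24.376 Y12.780
M2 ; end

The solid is a regular 9-sided prism (a cylinder approximated with 9 flat sides), circumscribed radius ≈ 12.2 mm, height ≈ 9.95 mm. Slicing at Δz = 1.659 mm — 6 equal slices spanning the solid's height, so layer i sits at z = i·h/6 — gives 6 non-empty perimeters. Each is a 9-segment closed polygon; G0 lifts to the layer z and rapids to the start vertex, then G1 traces the edges.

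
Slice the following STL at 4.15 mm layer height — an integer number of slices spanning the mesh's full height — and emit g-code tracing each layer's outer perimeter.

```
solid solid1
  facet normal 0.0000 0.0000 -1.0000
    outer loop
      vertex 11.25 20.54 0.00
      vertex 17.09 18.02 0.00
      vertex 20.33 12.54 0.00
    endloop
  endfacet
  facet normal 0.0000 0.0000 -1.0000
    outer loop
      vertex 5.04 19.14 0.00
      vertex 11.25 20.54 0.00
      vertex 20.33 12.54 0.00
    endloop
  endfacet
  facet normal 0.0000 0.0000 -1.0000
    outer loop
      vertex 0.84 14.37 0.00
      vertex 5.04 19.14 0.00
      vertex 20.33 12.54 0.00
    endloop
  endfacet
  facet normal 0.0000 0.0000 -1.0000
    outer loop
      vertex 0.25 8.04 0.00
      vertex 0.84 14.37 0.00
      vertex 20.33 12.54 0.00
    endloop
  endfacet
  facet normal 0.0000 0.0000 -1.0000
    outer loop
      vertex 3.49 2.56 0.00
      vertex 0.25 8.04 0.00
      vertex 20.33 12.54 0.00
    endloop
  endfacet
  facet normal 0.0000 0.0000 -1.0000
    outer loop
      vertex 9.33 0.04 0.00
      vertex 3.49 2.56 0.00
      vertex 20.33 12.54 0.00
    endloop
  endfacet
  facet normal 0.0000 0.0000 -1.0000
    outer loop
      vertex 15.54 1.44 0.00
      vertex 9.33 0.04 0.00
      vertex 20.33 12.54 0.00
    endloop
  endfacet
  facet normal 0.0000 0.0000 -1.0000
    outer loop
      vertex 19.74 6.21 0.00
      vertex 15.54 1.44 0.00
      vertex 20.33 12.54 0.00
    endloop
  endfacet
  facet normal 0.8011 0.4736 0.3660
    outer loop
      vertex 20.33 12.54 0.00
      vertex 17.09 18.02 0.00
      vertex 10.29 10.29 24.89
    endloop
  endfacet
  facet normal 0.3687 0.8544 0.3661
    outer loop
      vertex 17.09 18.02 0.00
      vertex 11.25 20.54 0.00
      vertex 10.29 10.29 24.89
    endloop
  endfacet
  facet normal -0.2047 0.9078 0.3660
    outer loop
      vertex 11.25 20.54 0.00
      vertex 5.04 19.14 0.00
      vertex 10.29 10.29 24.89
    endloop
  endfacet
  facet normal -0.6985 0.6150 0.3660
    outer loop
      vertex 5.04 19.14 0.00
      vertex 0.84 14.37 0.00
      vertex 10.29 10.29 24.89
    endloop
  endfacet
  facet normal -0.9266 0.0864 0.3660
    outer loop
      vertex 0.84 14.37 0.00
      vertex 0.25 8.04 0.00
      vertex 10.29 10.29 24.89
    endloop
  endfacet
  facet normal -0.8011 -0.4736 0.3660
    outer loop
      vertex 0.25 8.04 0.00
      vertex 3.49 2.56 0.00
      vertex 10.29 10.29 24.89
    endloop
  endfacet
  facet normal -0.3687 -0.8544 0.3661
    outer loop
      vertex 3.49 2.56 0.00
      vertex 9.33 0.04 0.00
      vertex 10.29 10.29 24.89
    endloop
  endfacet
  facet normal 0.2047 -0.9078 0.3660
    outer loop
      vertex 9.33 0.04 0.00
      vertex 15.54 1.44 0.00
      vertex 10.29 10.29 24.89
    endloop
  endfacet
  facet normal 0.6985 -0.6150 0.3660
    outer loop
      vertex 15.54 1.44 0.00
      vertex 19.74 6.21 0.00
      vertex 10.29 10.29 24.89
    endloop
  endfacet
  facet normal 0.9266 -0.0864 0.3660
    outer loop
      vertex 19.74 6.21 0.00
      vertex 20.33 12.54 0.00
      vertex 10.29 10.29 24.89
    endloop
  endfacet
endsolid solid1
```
; perimeter-only toolpath
G21 ; units = mm
G90 ; absolute positioning
G28 ; home
; layer 1
G0 Z4.15
G0 X18.66 Y12.16
G1 X15.96 Y16.73
G1 X11.09 Y18.83
G1 X5.91 Y17.66
G1 X2.41 Y13.69
G1 X1.92 Y8.41
G1 X4.62 Y3.85
G1 X9.49 Y1.75
G1 X14.66 Y2.91
G1 X18.16 Y6.89
G1 X18.66 Y12.16
; layer 2
G0 Z8.30
G0 X16.98 Y11.79
G1 X14.82 Y15.44
G1 X10.93 Y17.12
G1 X6.79 Y16.19
G1 X3.99 Y13.01
G1 X3.60 Y8.79
G1 X5.76 Y5.14
G1 X9.65 Y3.46
G1 X13.79 Y4.39
G1 X16.59 Y7.57
G1 X16.98 Y11.79
; layer 3
G0 Z12.45
G0 X15.31 Y11.41
G1 X13.69 Y14.15
G1 X10.77 Y15.41
G1 X7.66 Y14.71
G1 X5.56 Y12.33
G1 X5.27 Y9.16
G1 X6.89 Y6.42
G1 X9.81 Y5.16
G1 X12.91 Y5.86
G1 X15.01 Y8.25
G1 X15.31 Y11.41
; layer 4
G0 Z16.59
G0 X13.64 Y11.04
G1 X12.56 Y12.87
G1 X10.61 Y13.71
G1 X8.54 Y13.24
G1 X7.14 Y11.65
G1 X6.94 Y9.54
G1 X8.02 Y7.71
G1 X9.97 Y6.87
G1 X12.04 Y7.34
G1 X13.44 Y8.93
G1 X13.64 Y11.04
; layer 5
G0 Z20.74
G0 X11.96 Y10.66
G1 X11.42 Y11.58
G1 X10.45 Y12.00
G1 X9.41 Y11.76
G1 X8.71 Y10.97
G1 X8.62 Y9.91
G1 X9.16 Y9.00
G1 X10.13 Y8.58
G1 X11.16 Y8.81
G1 X11.86 Y9.61
G1 X11.96 Y10.66
M2 ; end

The solid is a regular 10-sided pyramid, base circumscribed radius ≈ 10.3 mm, apex at z ≈ 24.9 mm. Slicing at Δz = 4.15 mm — 6 equal slices spanning the solid's height, so layer i sits at z = i·h/6 — gives 5 non-empty perimeters. Each is a 10-segment closed polygon; G0 lifts to the layer z and rapids to the start vertex, then G1 traces the edges. The cross-section shrinks linearly with z (the slice at the apex is degenerate and omitted).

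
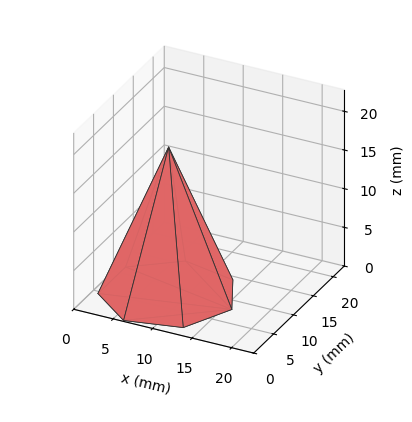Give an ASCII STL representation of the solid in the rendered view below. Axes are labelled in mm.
Reading the render: the shape is a regular 7-sided pyramid, base circumscribed radius ≈ 8 mm, apex at z ≈ 19 mm (dimensions read to the nearest mm from the axis ticks). For the STL, each face is triangulated and given an outward normal.

solid part
  facet normal 0.0000 0.0000 -1.0000
    outer loop
      vertex 6.22 15.80 0.00
      vertex 12.99 14.25 0.00
      vertex 16.00 8.00 0.00
    endloop
  endfacet
  facet normal 0.0000 0.0000 -1.0000
    outer loop
      vertex 0.79 11.47 0.00
      vertex 6.22 15.80 0.00
      vertex 16.00 8.00 0.00
    endloop
  endfacet
  facet normal 0.0000 0.0000 -1.0000
    outer loop
      vertex 0.79 4.53 0.00
      vertex 0.79 11.47 0.00
      vertex 16.00 8.00 0.00
    endloop
  endfacet
  facet normal 0.0000 0.0000 -1.0000
    outer loop
      vertex 6.22 0.20 0.00
      vertex 0.79 4.53 0.00
      vertex 16.00 8.00 0.00
    endloop
  endfacet
  facet normal 0.0000 0.0000 -1.0000
    outer loop
      vertex 12.99 1.75 0.00
      vertex 6.22 0.20 0.00
      vertex 16.00 8.00 0.00
    endloop
  endfacet
  facet normal 0.8424 0.4057 0.3547
    outer loop
      vertex 16.00 8.00 0.00
      vertex 12.99 14.25 0.00
      vertex 8.00 8.00 19.00
    endloop
  endfacet
  facet normal 0.2087 0.9114 0.3546
    outer loop
      vertex 12.99 14.25 0.00
      vertex 6.22 15.80 0.00
      vertex 8.00 8.00 19.00
    endloop
  endfacet
  facet normal -0.5829 0.7310 0.3547
    outer loop
      vertex 6.22 15.80 0.00
      vertex 0.79 11.47 0.00
      vertex 8.00 8.00 19.00
    endloop
  endfacet
  facet normal -0.9349 0.0000 0.3548
    outer loop
      vertex 0.79 11.47 0.00
      vertex 0.79 4.53 0.00
      vertex 8.00 8.00 19.00
    endloop
  endfacet
  facet normal -0.5829 -0.7310 0.3547
    outer loop
      vertex 0.79 4.53 0.00
      vertex 6.22 0.20 0.00
      vertex 8.00 8.00 19.00
    endloop
  endfacet
  facet normal 0.2087 -0.9114 0.3546
    outer loop
      vertex 6.22 0.20 0.00
      vertex 12.99 1.75 0.00
      vertex 8.00 8.00 19.00
    endloop
  endfacet
  facet normal 0.8424 -0.4057 0.3547
    outer loop
      vertex 12.99 1.75 0.00
      vertex 16.00 8.00 0.00
      vertex 8.00 8.00 19.00
    endloop
  endfacet
endsolid part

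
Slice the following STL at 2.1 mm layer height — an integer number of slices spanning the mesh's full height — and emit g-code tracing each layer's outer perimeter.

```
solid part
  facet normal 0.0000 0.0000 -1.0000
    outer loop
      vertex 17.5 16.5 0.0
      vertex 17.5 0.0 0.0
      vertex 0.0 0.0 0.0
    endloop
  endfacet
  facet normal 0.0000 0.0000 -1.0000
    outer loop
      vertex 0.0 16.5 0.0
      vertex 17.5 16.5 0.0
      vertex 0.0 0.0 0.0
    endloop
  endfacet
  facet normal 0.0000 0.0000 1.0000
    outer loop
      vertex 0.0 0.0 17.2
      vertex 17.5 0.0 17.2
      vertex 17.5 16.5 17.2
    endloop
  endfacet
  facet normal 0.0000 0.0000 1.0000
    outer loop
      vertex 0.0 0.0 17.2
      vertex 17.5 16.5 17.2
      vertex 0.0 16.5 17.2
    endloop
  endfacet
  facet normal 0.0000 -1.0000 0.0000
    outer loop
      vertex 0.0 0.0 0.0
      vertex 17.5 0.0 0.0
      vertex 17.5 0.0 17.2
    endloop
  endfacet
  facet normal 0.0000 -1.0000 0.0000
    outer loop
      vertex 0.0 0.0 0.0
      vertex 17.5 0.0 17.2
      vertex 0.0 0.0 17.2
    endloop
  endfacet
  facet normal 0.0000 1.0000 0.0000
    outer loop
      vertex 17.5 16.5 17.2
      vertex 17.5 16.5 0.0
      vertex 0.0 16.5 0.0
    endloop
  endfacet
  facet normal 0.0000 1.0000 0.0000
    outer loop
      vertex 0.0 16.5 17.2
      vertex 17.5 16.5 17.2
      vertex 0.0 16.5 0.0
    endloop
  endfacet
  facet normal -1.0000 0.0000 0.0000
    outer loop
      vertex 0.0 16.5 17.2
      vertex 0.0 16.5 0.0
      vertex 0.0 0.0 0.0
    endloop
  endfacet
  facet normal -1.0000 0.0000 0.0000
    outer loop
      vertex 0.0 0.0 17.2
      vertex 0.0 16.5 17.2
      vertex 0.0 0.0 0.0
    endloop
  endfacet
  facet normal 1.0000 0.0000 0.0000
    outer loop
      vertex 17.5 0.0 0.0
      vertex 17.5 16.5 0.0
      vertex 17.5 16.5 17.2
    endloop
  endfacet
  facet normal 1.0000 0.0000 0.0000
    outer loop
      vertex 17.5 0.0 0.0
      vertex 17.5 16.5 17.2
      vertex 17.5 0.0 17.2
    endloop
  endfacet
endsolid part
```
; perimeter-only toolpath
G21 ; units = mm
G90 ; absolute positioning
G28 ; home
; layer 1
G0 Z2.1
G0 X0.0 Y0.0
G1 X17.5 Y0.0
G1 X17.5 Y16.5
G1 X0.0 Y16.5
G1 X0.0 Y0.0
; layer 2
G0 Z4.3
G0 X0.0 Y0.0
G1 X17.5 Y0.0
G1 X17.5 Y16.5
G1 X0.0 Y16.5
G1 X0.0 Y0.0
; layer 3
G0 Z6.4
G0 X0.0 Y0.0
G1 X17.5 Y0.0
G1 X17.5 Y16.5
G1 X0.0 Y16.5
G1 X0.0 Y0.0
; layer 4
G0 Z8.6
G0 X0.0 Y0.0
G1 X17.5 Y0.0
G1 X17.5 Y16.5
G1 X0.0 Y16.5
G1 X0.0 Y0.0
; layer 5
G0 Z10.8
G0 X0.0 Y0.0
G1 X17.5 Y0.0
G1 X17.5 Y16.5
G1 X0.0 Y16.5
G1 X0.0 Y0.0
; layer 6
G0 Z12.9
G0 X0.0 Y0.0
G1 X17.5 Y0.0
G1 X17.5 Y16.5
G1 X0.0 Y16.5
G1 X0.0 Y0.0
; layer 7
G0 Z15.0
G0 X0.0 Y0.0
G1 X17.5 Y0.0
G1 X17.5 Y16.5
G1 X0.0 Y16.5
G1 X0.0 Y0.0
; layer 8
G0 Z17.2
G0 X0.0 Y0.0
G1 X17.5 Y0.0
G1 X17.5 Y16.5
G1 X0.0 Y16.5
G1 X0.0 Y0.0
M2 ; end

The solid is a rectangular box, roughly 17.5 × 16.5 mm footprint and 17.2 mm tall. Slicing at Δz = 2.1 mm — 8 equal slices spanning the solid's height, so layer i sits at z = i·h/8 — gives 8 non-empty perimeters. Each is a 4-segment closed polygon; G0 lifts to the layer z and rapids to the start vertex, then G1 traces the edges.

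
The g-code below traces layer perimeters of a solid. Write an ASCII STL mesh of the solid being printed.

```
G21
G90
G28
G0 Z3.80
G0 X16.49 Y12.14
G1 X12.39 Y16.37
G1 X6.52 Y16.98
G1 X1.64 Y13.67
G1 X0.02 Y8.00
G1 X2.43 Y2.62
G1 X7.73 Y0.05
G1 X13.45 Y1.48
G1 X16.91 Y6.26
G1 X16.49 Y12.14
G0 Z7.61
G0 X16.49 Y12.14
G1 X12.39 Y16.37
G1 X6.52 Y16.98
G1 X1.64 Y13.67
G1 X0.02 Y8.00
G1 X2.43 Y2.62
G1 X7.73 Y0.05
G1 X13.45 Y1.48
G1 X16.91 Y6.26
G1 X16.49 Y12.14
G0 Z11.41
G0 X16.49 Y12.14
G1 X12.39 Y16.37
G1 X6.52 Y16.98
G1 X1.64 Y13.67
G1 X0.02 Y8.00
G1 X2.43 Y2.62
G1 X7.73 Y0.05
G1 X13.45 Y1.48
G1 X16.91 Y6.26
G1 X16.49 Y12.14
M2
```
solid part
  facet normal 0.0000 0.0000 -1.0000
    outer loop
      vertex 6.52 16.98 0.00
      vertex 12.39 16.37 0.00
      vertex 16.49 12.14 0.00
    endloop
  endfacet
  facet normal 0.0000 0.0000 -1.0000
    outer loop
      vertex 1.64 13.67 0.00
      vertex 6.52 16.98 0.00
      vertex 16.49 12.14 0.00
    endloop
  endfacet
  facet normal 0.0000 0.0000 -1.0000
    outer loop
      vertex 0.02 8.00 0.00
      vertex 1.64 13.67 0.00
      vertex 16.49 12.14 0.00
    endloop
  endfacet
  facet normal 0.0000 0.0000 -1.0000
    outer loop
      vertex 2.43 2.62 0.00
      vertex 0.02 8.00 0.00
      vertex 16.49 12.14 0.00
    endloop
  endfacet
  facet normal 0.0000 0.0000 -1.0000
    outer loop
      vertex 7.73 0.05 0.00
      vertex 2.43 2.62 0.00
      vertex 16.49 12.14 0.00
    endloop
  endfacet
  facet normal 0.0000 0.0000 -1.0000
    outer loop
      vertex 13.45 1.48 0.00
      vertex 7.73 0.05 0.00
      vertex 16.49 12.14 0.00
    endloop
  endfacet
  facet normal 0.0000 0.0000 -1.0000
    outer loop
      vertex 16.91 6.26 0.00
      vertex 13.45 1.48 0.00
      vertex 16.49 12.14 0.00
    endloop
  endfacet
  facet normal 0.0000 0.0000 1.0000
    outer loop
      vertex 16.49 12.14 11.41
      vertex 12.39 16.37 11.41
      vertex 6.52 16.98 11.41
    endloop
  endfacet
  facet normal 0.0000 0.0000 1.0000
    outer loop
      vertex 16.49 12.14 11.41
      vertex 6.52 16.98 11.41
      vertex 1.64 13.67 11.41
    endloop
  endfacet
  facet normal 0.0000 0.0000 1.0000
    outer loop
      vertex 16.49 12.14 11.41
      vertex 1.64 13.67 11.41
      vertex 0.02 8.00 11.41
    endloop
  endfacet
  facet normal 0.0000 0.0000 1.0000
    outer loop
      vertex 16.49 12.14 11.41
      vertex 0.02 8.00 11.41
      vertex 2.43 2.62 11.41
    endloop
  endfacet
  facet normal 0.0000 0.0000 1.0000
    outer loop
      vertex 16.49 12.14 11.41
      vertex 2.43 2.62 11.41
      vertex 7.73 0.05 11.41
    endloop
  endfacet
  facet normal 0.0000 0.0000 1.0000
    outer loop
      vertex 16.49 12.14 11.41
      vertex 7.73 0.05 11.41
      vertex 13.45 1.48 11.41
    endloop
  endfacet
  facet normal 0.0000 0.0000 1.0000
    outer loop
      vertex 16.49 12.14 11.41
      vertex 13.45 1.48 11.41
      vertex 16.91 6.26 11.41
    endloop
  endfacet
  facet normal 0.7181 0.6960 0.0000
    outer loop
      vertex 16.49 12.14 0.00
      vertex 12.39 16.37 0.00
      vertex 12.39 16.37 11.41
    endloop
  endfacet
  facet normal 0.7181 0.6960 0.0000
    outer loop
      vertex 16.49 12.14 0.00
      vertex 12.39 16.37 11.41
      vertex 16.49 12.14 11.41
    endloop
  endfacet
  facet normal 0.1034 0.9946 0.0000
    outer loop
      vertex 12.39 16.37 0.00
      vertex 6.52 16.98 0.00
      vertex 6.52 16.98 11.41
    endloop
  endfacet
  facet normal 0.1034 0.9946 0.0000
    outer loop
      vertex 12.39 16.37 0.00
      vertex 6.52 16.98 11.41
      vertex 12.39 16.37 11.41
    endloop
  endfacet
  facet normal -0.5613 0.8276 0.0000
    outer loop
      vertex 6.52 16.98 0.00
      vertex 1.64 13.67 0.00
      vertex 1.64 13.67 11.41
    endloop
  endfacet
  facet normal -0.5613 0.8276 0.0000
    outer loop
      vertex 6.52 16.98 0.00
      vertex 1.64 13.67 11.41
      vertex 6.52 16.98 11.41
    endloop
  endfacet
  facet normal -0.9615 0.2747 0.0000
    outer loop
      vertex 1.64 13.67 0.00
      vertex 0.02 8.00 0.00
      vertex 0.02 8.00 11.41
    endloop
  endfacet
  facet normal -0.9615 0.2747 0.0000
    outer loop
      vertex 1.64 13.67 0.00
      vertex 0.02 8.00 11.41
      vertex 1.64 13.67 11.41
    endloop
  endfacet
  facet normal -0.9126 -0.4088 0.0000
    outer loop
      vertex 0.02 8.00 0.00
      vertex 2.43 2.62 0.00
      vertex 2.43 2.62 11.41
    endloop
  endfacet
  facet normal -0.9126 -0.4088 0.0000
    outer loop
      vertex 0.02 8.00 0.00
      vertex 2.43 2.62 11.41
      vertex 0.02 8.00 11.41
    endloop
  endfacet
  facet normal -0.4363 -0.8998 0.0000
    outer loop
      vertex 2.43 2.62 0.00
      vertex 7.73 0.05 0.00
      vertex 7.73 0.05 11.41
    endloop
  endfacet
  facet normal -0.4363 -0.8998 0.0000
    outer loop
      vertex 2.43 2.62 0.00
      vertex 7.73 0.05 11.41
      vertex 2.43 2.62 11.41
    endloop
  endfacet
  facet normal 0.2425 -0.9701 0.0000
    outer loop
      vertex 7.73 0.05 0.00
      vertex 13.45 1.48 0.00
      vertex 13.45 1.48 11.41
    endloop
  endfacet
  facet normal 0.2425 -0.9701 0.0000
    outer loop
      vertex 7.73 0.05 0.00
      vertex 13.45 1.48 11.41
      vertex 7.73 0.05 11.41
    endloop
  endfacet
  facet normal 0.8101 -0.5864 0.0000
    outer loop
      vertex 13.45 1.48 0.00
      vertex 16.91 6.26 0.00
      vertex 16.91 6.26 11.41
    endloop
  endfacet
  facet normal 0.8101 -0.5864 0.0000
    outer loop
      vertex 13.45 1.48 0.00
      vertex 16.91 6.26 11.41
      vertex 13.45 1.48 11.41
    endloop
  endfacet
  facet normal 0.9975 0.0712 0.0000
    outer loop
      vertex 16.91 6.26 0.00
      vertex 16.49 12.14 0.00
      vertex 16.49 12.14 11.41
    endloop
  endfacet
  facet normal 0.9975 0.0712 0.0000
    outer loop
      vertex 16.91 6.26 0.00
      vertex 16.49 12.14 11.41
      vertex 16.91 6.26 11.41
    endloop
  endfacet
endsolid part

The G0 Z moves step by Δz≈3.80 mm. Every layer's G1 loop is the same polygon, so the solid is a straight extrusion of it from z=0 to z≈11.4. Closing with flat bottom and top caps and triangulating gives 32 facets — a regular 9-sided prism (a cylinder approximated with 9 flat sides), circumscribed radius ≈ 8.62 mm, height ≈ 11.4 mm.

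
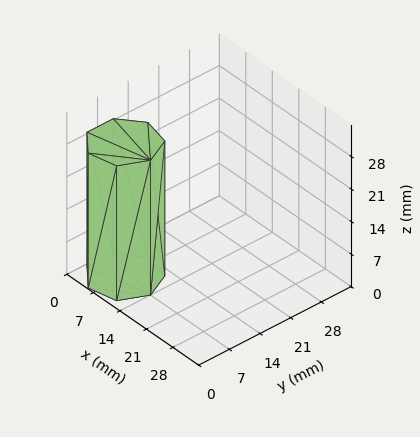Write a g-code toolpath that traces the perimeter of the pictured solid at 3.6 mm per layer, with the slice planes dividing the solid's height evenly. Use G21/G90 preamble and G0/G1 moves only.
Reading the render: the shape is a regular 7-sided prism (a cylinder approximated with 7 flat sides), circumscribed radius ≈ 7 mm, height ≈ 29 mm (dimensions read to the nearest mm from the axis ticks). For the g-code, the solid's height is divided into equal slices at the stated Δz and each level perimeter traced with G1 moves after a G0 lift.

; perimeter-only toolpath
G21 ; units = mm
G90 ; absolute positioning
G28 ; home
; layer 1
G0 Z3.6
G0 X14.0 Y7.0
G1 X11.4 Y12.5
G1 X5.4 Y13.8
G1 X0.7 Y10.0
G1 X0.7 Y4.0
G1 X5.4 Y0.2
G1 X11.4 Y1.5
G1 X14.0 Y7.0
; layer 2
G0 Z7.2
G0 X14.0 Y7.0
G1 X11.4 Y12.5
G1 X5.4 Y13.8
G1 X0.7 Y10.0
G1 X0.7 Y4.0
G1 X5.4 Y0.2
G1 X11.4 Y1.5
G1 X14.0 Y7.0
; layer 3
G0 Z10.9
G0 X14.0 Y7.0
G1 X11.4 Y12.5
G1 X5.4 Y13.8
G1 X0.7 Y10.0
G1 X0.7 Y4.0
G1 X5.4 Y0.2
G1 X11.4 Y1.5
G1 X14.0 Y7.0
; layer 4
G0 Z14.5
G0 X14.0 Y7.0
G1 X11.4 Y12.5
G1 X5.4 Y13.8
G1 X0.7 Y10.0
G1 X0.7 Y4.0
G1 X5.4 Y0.2
G1 X11.4 Y1.5
G1 X14.0 Y7.0
; layer 5
G0 Z18.1
G0 X14.0 Y7.0
G1 X11.4 Y12.5
G1 X5.4 Y13.8
G1 X0.7 Y10.0
G1 X0.7 Y4.0
G1 X5.4 Y0.2
G1 X11.4 Y1.5
G1 X14.0 Y7.0
; layer 6
G0 Z21.8
G0 X14.0 Y7.0
G1 X11.4 Y12.5
G1 X5.4 Y13.8
G1 X0.7 Y10.0
G1 X0.7 Y4.0
G1 X5.4 Y0.2
G1 X11.4 Y1.5
G1 X14.0 Y7.0
; layer 7
G0 Z25.4
G0 X14.0 Y7.0
G1 X11.4 Y12.5
G1 X5.4 Y13.8
G1 X0.7 Y10.0
G1 X0.7 Y4.0
G1 X5.4 Y0.2
G1 X11.4 Y1.5
G1 X14.0 Y7.0
; layer 8
G0 Z29.0
G0 X14.0 Y7.0
G1 X11.4 Y12.5
G1 X5.4 Y13.8
G1 X0.7 Y10.0
G1 X0.7 Y4.0
G1 X5.4 Y0.2
G1 X11.4 Y1.5
G1 X14.0 Y7.0
M2 ; end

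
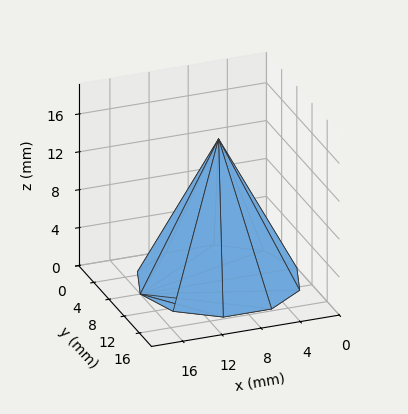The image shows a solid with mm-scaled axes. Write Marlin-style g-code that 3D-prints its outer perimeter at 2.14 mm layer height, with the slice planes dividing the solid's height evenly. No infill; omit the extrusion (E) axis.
Reading the render: the shape is a regular 10-sided pyramid, base circumscribed radius ≈ 8 mm, apex at z ≈ 15 mm (dimensions read to the nearest mm from the axis ticks). For the g-code, the solid's height is divided into equal slices at the stated Δz and each level perimeter traced with G1 moves after a G0 lift.

; perimeter-only toolpath
G21 ; units = mm
G90 ; absolute positioning
G28 ; home
; layer 1
G0 Z2.14
G0 X14.86 Y8.00
G1 X13.55 Y12.03
G1 X10.12 Y14.52
G1 X5.88 Y14.52
G1 X2.45 Y12.03
G1 X1.14 Y8.00
G1 X2.45 Y3.97
G1 X5.88 Y1.48
G1 X10.12 Y1.48
G1 X13.55 Y3.97
G1 X14.86 Y8.00
; layer 2
G0 Z4.29
G0 X13.71 Y8.00
G1 X12.62 Y11.36
G1 X9.76 Y13.44
G1 X6.24 Y13.44
G1 X3.38 Y11.36
G1 X2.29 Y8.00
G1 X3.38 Y4.64
G1 X6.24 Y2.56
G1 X9.76 Y2.56
G1 X12.62 Y4.64
G1 X13.71 Y8.00
; layer 3
G0 Z6.43
G0 X12.57 Y8.00
G1 X11.70 Y10.69
G1 X9.41 Y12.35
G1 X6.59 Y12.35
G1 X4.30 Y10.69
G1 X3.43 Y8.00
G1 X4.30 Y5.31
G1 X6.59 Y3.65
G1 X9.41 Y3.65
G1 X11.70 Y5.31
G1 X12.57 Y8.00
; layer 4
G0 Z8.57
G0 X11.43 Y8.00
G1 X10.77 Y10.01
G1 X9.06 Y11.26
G1 X6.94 Y11.26
G1 X5.23 Y10.01
G1 X4.57 Y8.00
G1 X5.23 Y5.99
G1 X6.94 Y4.74
G1 X9.06 Y4.74
G1 X10.77 Y5.99
G1 X11.43 Y8.00
; layer 5
G0 Z10.71
G0 X10.29 Y8.00
G1 X9.85 Y9.34
G1 X8.71 Y10.17
G1 X7.29 Y10.17
G1 X6.15 Y9.34
G1 X5.71 Y8.00
G1 X6.15 Y6.66
G1 X7.29 Y5.83
G1 X8.71 Y5.83
G1 X9.85 Y6.66
G1 X10.29 Y8.00
; layer 6
G0 Z12.86
G0 X9.14 Y8.00
G1 X8.92 Y8.67
G1 X8.35 Y9.09
G1 X7.65 Y9.09
G1 X7.08 Y8.67
G1 X6.86 Y8.00
G1 X7.08 Y7.33
G1 X7.65 Y6.91
G1 X8.35 Y6.91
G1 X8.92 Y7.33
G1 X9.14 Y8.00
M2 ; end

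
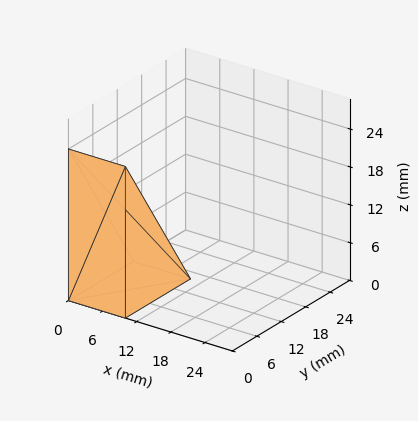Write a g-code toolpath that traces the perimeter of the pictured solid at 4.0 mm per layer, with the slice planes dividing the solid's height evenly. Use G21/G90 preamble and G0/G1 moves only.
Reading the render: the shape is a wedge (ramp): 10 × 16 mm base, rising to 24 mm along the y=0 edge and sloping linearly to z=0 at y=16 (dimensions read to the nearest mm from the axis ticks). For the g-code, the solid's height is divided into equal slices at the stated Δz and each level perimeter traced with G1 moves after a G0 lift.

; perimeter-only toolpath
G21 ; units = mm
G90 ; absolute positioning
G28 ; home
; layer 1
G0 Z4.0
G0 X0.0 Y0.0
G1 X10.0 Y0.0
G1 X10.0 Y13.3
G1 X0.0 Y13.3
G1 X0.0 Y0.0
; layer 2
G0 Z8.0
G0 X0.0 Y0.0
G1 X10.0 Y0.0
G1 X10.0 Y10.7
G1 X0.0 Y10.7
G1 X0.0 Y0.0
; layer 3
G0 Z12.0
G0 X0.0 Y0.0
G1 X10.0 Y0.0
G1 X10.0 Y8.0
G1 X0.0 Y8.0
G1 X0.0 Y0.0
; layer 4
G0 Z16.0
G0 X0.0 Y0.0
G1 X10.0 Y0.0
G1 X10.0 Y5.3
G1 X0.0 Y5.3
G1 X0.0 Y0.0
; layer 5
G0 Z20.0
G0 X0.0 Y0.0
G1 X10.0 Y0.0
G1 X10.0 Y2.7
G1 X0.0 Y2.7
G1 X0.0 Y0.0
M2 ; end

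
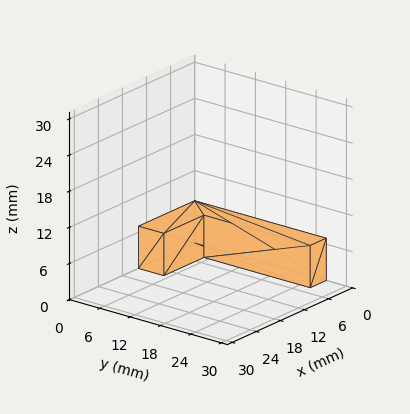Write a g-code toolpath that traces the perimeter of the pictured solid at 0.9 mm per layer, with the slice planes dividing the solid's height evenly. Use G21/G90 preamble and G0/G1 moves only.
Reading the render: the shape is an L-shaped prism: outer 14 × 26 mm, arm thicknesses ≈ 5 mm (horizontal) and 4 mm (vertical), extruded 7 mm in z (dimensions read to the nearest mm from the axis ticks). For the g-code, the solid's height is divided into equal slices at the stated Δz and each level perimeter traced with G1 moves after a G0 lift.

; perimeter-only toolpath
G21 ; units = mm
G90 ; absolute positioning
G28 ; home
; layer 1
G0 Z0.9
G0 X0.0 Y0.0
G1 X14.0 Y0.0
G1 X14.0 Y5.0
G1 X4.0 Y5.0
G1 X4.0 Y26.0
G1 X0.0 Y26.0
G1 X0.0 Y0.0
; layer 2
G0 Z1.8
G0 X0.0 Y0.0
G1 X14.0 Y0.0
G1 X14.0 Y5.0
G1 X4.0 Y5.0
G1 X4.0 Y26.0
G1 X0.0 Y26.0
G1 X0.0 Y0.0
; layer 3
G0 Z2.6
G0 X0.0 Y0.0
G1 X14.0 Y0.0
G1 X14.0 Y5.0
G1 X4.0 Y5.0
G1 X4.0 Y26.0
G1 X0.0 Y26.0
G1 X0.0 Y0.0
; layer 4
G0 Z3.5
G0 X0.0 Y0.0
G1 X14.0 Y0.0
G1 X14.0 Y5.0
G1 X4.0 Y5.0
G1 X4.0 Y26.0
G1 X0.0 Y26.0
G1 X0.0 Y0.0
; layer 5
G0 Z4.4
G0 X0.0 Y0.0
G1 X14.0 Y0.0
G1 X14.0 Y5.0
G1 X4.0 Y5.0
G1 X4.0 Y26.0
G1 X0.0 Y26.0
G1 X0.0 Y0.0
; layer 6
G0 Z5.2
G0 X0.0 Y0.0
G1 X14.0 Y0.0
G1 X14.0 Y5.0
G1 X4.0 Y5.0
G1 X4.0 Y26.0
G1 X0.0 Y26.0
G1 X0.0 Y0.0
; layer 7
G0 Z6.1
G0 X0.0 Y0.0
G1 X14.0 Y0.0
G1 X14.0 Y5.0
G1 X4.0 Y5.0
G1 X4.0 Y26.0
G1 X0.0 Y26.0
G1 X0.0 Y0.0
; layer 8
G0 Z7.0
G0 X0.0 Y0.0
G1 X14.0 Y0.0
G1 X14.0 Y5.0
G1 X4.0 Y5.0
G1 X4.0 Y26.0
G1 X0.0 Y26.0
G1 X0.0 Y0.0
M2 ; end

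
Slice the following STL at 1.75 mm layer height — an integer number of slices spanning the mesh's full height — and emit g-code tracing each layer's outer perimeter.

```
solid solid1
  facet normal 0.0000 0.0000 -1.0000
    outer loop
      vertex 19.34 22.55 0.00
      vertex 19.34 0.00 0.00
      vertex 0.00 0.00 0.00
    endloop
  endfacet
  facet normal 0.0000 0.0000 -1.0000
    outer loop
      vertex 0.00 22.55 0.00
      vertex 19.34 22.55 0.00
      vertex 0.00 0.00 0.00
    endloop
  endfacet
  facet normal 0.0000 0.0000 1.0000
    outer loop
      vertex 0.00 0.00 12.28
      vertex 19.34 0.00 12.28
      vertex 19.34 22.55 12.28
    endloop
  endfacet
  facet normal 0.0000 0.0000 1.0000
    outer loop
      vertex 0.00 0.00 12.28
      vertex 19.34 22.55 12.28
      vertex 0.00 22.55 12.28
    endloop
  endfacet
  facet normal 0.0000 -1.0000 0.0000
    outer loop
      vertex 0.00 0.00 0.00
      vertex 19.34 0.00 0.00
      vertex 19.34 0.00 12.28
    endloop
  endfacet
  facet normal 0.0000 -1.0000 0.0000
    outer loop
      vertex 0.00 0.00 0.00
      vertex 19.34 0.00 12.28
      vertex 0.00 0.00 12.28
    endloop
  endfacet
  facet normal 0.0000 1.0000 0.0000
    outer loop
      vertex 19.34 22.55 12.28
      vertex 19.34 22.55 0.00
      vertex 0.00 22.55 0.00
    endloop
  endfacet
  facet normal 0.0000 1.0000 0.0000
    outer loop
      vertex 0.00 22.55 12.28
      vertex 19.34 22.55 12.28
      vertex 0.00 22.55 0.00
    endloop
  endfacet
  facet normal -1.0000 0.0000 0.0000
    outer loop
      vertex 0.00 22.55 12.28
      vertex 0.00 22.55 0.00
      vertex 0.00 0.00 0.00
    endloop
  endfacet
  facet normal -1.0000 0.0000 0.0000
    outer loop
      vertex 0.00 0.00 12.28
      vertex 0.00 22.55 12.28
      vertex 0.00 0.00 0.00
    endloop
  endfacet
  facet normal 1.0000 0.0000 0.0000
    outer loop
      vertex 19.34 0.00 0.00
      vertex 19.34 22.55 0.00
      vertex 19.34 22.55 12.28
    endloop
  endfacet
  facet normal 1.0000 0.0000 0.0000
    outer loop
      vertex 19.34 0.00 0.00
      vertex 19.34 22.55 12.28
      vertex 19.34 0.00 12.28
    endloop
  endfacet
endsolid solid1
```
; perimeter-only toolpath
G21 ; units = mm
G90 ; absolute positioning
G28 ; home
; layer 1
G0 Z1.75
G0 X0.00 Y0.00
G1 X19.34 Y0.00
G1 X19.34 Y22.55
G1 X0.00 Y22.55
G1 X0.00 Y0.00
; layer 2
G0 Z3.51
G0 X0.00 Y0.00
G1 X19.34 Y0.00
G1 X19.34 Y22.55
G1 X0.00 Y22.55
G1 X0.00 Y0.00
; layer 3
G0 Z5.26
G0 X0.00 Y0.00
G1 X19.34 Y0.00
G1 X19.34 Y22.55
G1 X0.00 Y22.55
G1 X0.00 Y0.00
; layer 4
G0 Z7.02
G0 X0.00 Y0.00
G1 X19.34 Y0.00
G1 X19.34 Y22.55
G1 X0.00 Y22.55
G1 X0.00 Y0.00
; layer 5
G0 Z8.77
G0 X0.00 Y0.00
G1 X19.34 Y0.00
G1 X19.34 Y22.55
G1 X0.00 Y22.55
G1 X0.00 Y0.00
; layer 6
G0 Z10.53
G0 X0.00 Y0.00
G1 X19.34 Y0.00
G1 X19.34 Y22.55
G1 X0.00 Y22.55
G1 X0.00 Y0.00
; layer 7
G0 Z12.28
G0 X0.00 Y0.00
G1 X19.34 Y0.00
G1 X19.34 Y22.55
G1 X0.00 Y22.55
G1 X0.00 Y0.00
M2 ; end

The solid is a rectangular box, roughly 19.3 × 22.6 mm footprint and 12.3 mm tall. Slicing at Δz = 1.75 mm — 7 equal slices spanning the solid's height, so layer i sits at z = i·h/7 — gives 7 non-empty perimeters. Each is a 4-segment closed polygon; G0 lifts to the layer z and rapids to the start vertex, then G1 traces the edges.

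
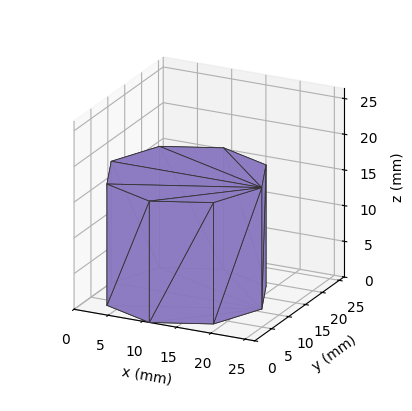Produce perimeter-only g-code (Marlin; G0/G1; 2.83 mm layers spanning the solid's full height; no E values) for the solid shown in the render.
Reading the render: the shape is a regular 8-sided prism (a cylinder approximated with 8 flat sides), circumscribed radius ≈ 11 mm, height ≈ 17 mm (dimensions read to the nearest mm from the axis ticks). For the g-code, the solid's height is divided into equal slices at the stated Δz and each level perimeter traced with G1 moves after a G0 lift.

; perimeter-only toolpath
G21 ; units = mm
G90 ; absolute positioning
G28 ; home
; layer 1
G0 Z2.83
G0 X22.00 Y11.00
G1 X18.78 Y18.78
G1 X11.00 Y22.00
G1 X3.22 Y18.78
G1 X0.00 Y11.00
G1 X3.22 Y3.22
G1 X11.00 Y0.00
G1 X18.78 Y3.22
G1 X22.00 Y11.00
; layer 2
G0 Z5.67
G0 X22.00 Y11.00
G1 X18.78 Y18.78
G1 X11.00 Y22.00
G1 X3.22 Y18.78
G1 X0.00 Y11.00
G1 X3.22 Y3.22
G1 X11.00 Y0.00
G1 X18.78 Y3.22
G1 X22.00 Y11.00
; layer 3
G0 Z8.50
G0 X22.00 Y11.00
G1 X18.78 Y18.78
G1 X11.00 Y22.00
G1 X3.22 Y18.78
G1 X0.00 Y11.00
G1 X3.22 Y3.22
G1 X11.00 Y0.00
G1 X18.78 Y3.22
G1 X22.00 Y11.00
; layer 4
G0 Z11.33
G0 X22.00 Y11.00
G1 X18.78 Y18.78
G1 X11.00 Y22.00
G1 X3.22 Y18.78
G1 X0.00 Y11.00
G1 X3.22 Y3.22
G1 X11.00 Y0.00
G1 X18.78 Y3.22
G1 X22.00 Y11.00
; layer 5
G0 Z14.17
G0 X22.00 Y11.00
G1 X18.78 Y18.78
G1 X11.00 Y22.00
G1 X3.22 Y18.78
G1 X0.00 Y11.00
G1 X3.22 Y3.22
G1 X11.00 Y0.00
G1 X18.78 Y3.22
G1 X22.00 Y11.00
; layer 6
G0 Z17.00
G0 X22.00 Y11.00
G1 X18.78 Y18.78
G1 X11.00 Y22.00
G1 X3.22 Y18.78
G1 X0.00 Y11.00
G1 X3.22 Y3.22
G1 X11.00 Y0.00
G1 X18.78 Y3.22
G1 X22.00 Y11.00
M2 ; end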